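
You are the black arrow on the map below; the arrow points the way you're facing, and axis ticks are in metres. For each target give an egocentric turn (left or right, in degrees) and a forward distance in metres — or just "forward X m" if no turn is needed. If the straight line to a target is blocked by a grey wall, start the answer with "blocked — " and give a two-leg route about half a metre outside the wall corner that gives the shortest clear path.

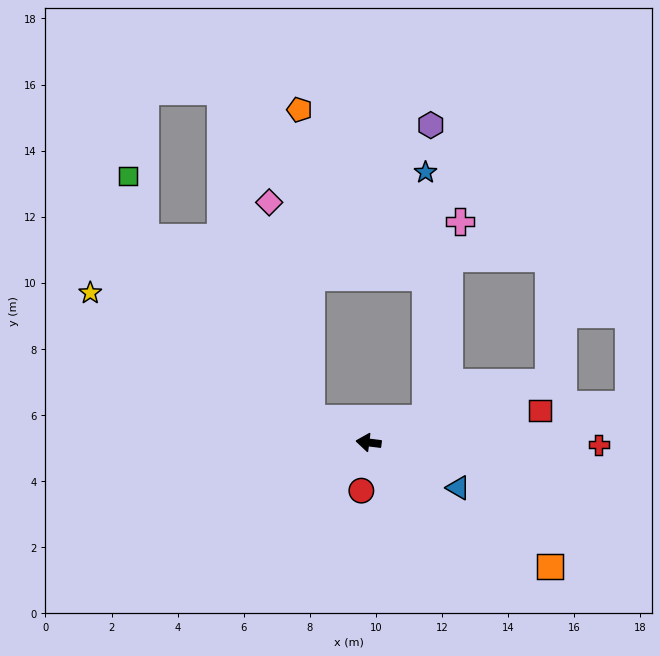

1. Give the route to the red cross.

turn right 174°, forward 7.0 m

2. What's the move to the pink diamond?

blocked — turn right 15°, forward 1.9 m, then turn right 57°, forward 6.7 m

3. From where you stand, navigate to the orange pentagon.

blocked — turn right 15°, forward 1.9 m, then turn right 66°, forward 9.4 m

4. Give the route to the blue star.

blocked — turn right 150°, forward 1.9 m, then turn left 67°, forward 7.5 m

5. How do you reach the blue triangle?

turn left 160°, forward 3.0 m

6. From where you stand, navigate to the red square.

turn right 162°, forward 5.3 m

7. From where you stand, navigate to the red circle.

turn left 88°, forward 1.5 m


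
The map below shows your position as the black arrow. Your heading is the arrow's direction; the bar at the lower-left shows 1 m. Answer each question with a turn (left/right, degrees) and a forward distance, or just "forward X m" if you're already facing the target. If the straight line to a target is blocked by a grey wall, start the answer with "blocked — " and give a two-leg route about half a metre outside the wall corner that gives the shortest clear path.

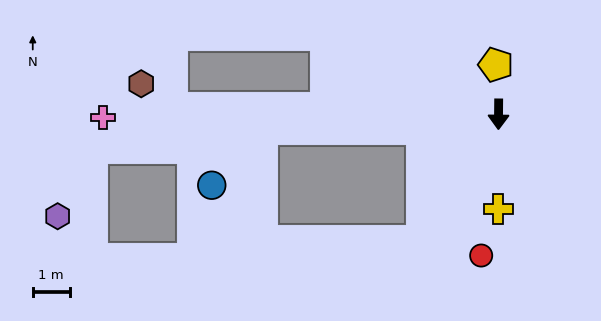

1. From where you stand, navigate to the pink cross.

turn right 89°, forward 10.7 m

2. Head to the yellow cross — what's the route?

forward 2.6 m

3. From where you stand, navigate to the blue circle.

blocked — turn right 86°, forward 6.4 m, then turn left 45°, forward 2.1 m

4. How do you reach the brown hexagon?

blocked — turn right 91°, forward 8.9 m, then turn right 37°, forward 1.1 m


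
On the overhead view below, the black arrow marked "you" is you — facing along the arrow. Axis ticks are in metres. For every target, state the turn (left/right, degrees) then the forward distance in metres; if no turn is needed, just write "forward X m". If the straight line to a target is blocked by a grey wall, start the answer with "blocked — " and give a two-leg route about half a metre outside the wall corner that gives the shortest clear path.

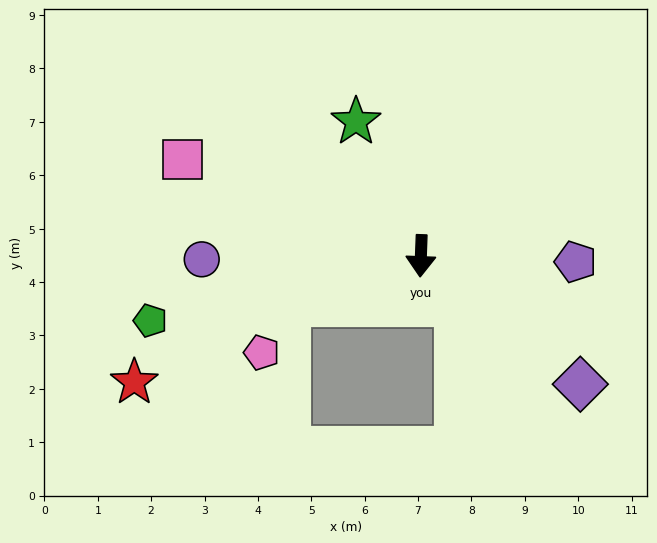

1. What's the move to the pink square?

turn right 110°, forward 4.8 m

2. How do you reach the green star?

turn right 152°, forward 2.8 m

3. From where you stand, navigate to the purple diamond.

turn left 53°, forward 3.8 m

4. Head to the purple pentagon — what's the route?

turn left 90°, forward 2.9 m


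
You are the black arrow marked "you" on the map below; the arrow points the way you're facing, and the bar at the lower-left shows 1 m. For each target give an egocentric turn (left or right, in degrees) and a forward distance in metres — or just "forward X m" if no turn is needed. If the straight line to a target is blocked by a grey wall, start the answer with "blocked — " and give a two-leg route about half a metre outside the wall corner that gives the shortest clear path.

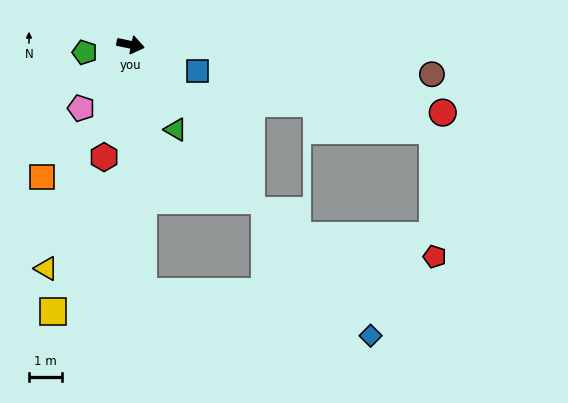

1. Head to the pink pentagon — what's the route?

turn right 116°, forward 2.5 m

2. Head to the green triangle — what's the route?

turn right 50°, forward 2.9 m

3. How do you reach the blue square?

turn right 10°, forward 2.2 m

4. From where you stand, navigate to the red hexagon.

turn right 92°, forward 3.5 m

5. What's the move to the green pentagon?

turn right 159°, forward 1.4 m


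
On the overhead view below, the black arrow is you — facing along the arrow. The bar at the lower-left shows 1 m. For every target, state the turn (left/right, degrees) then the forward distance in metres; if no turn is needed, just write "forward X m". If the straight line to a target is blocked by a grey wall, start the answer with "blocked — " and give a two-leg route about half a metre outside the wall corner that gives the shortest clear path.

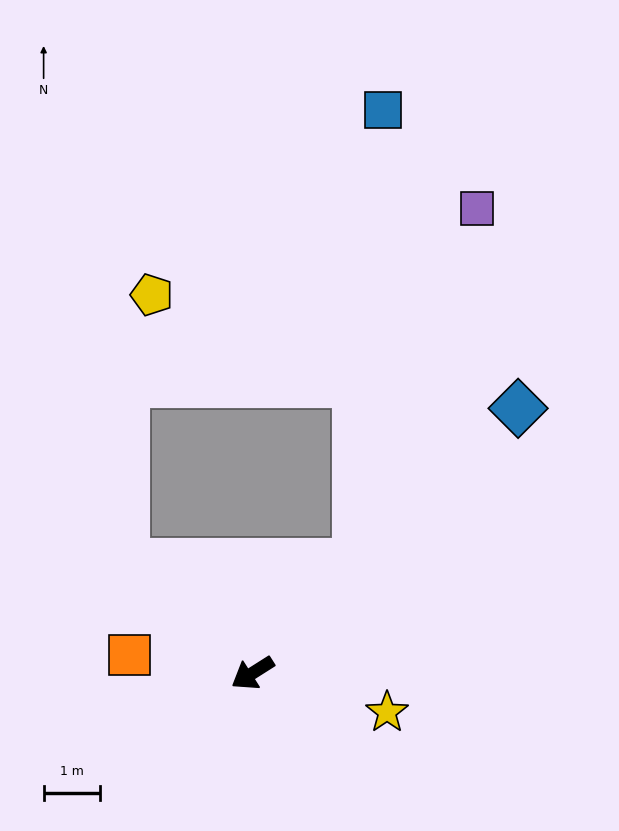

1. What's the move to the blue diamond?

turn right 167°, forward 6.7 m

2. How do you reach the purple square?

blocked — turn right 166°, forward 2.7 m, then turn left 25°, forward 6.7 m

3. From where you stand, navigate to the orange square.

turn right 41°, forward 2.2 m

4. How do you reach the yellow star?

turn left 131°, forward 2.5 m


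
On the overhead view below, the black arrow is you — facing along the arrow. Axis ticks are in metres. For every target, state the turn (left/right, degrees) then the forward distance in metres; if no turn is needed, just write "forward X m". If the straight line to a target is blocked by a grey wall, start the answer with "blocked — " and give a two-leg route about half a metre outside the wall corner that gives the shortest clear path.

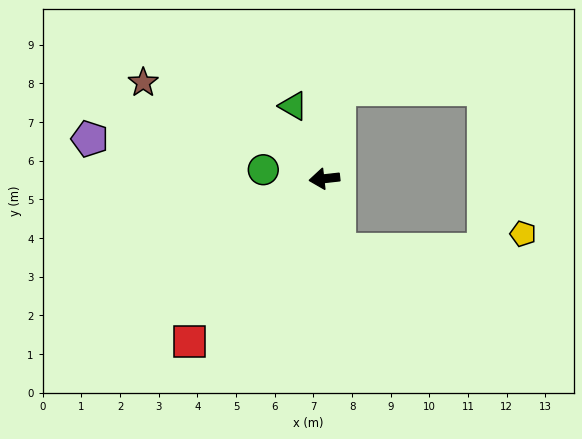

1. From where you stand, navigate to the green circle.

turn right 15°, forward 1.6 m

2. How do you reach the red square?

turn left 44°, forward 5.5 m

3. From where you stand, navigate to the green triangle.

turn right 73°, forward 2.0 m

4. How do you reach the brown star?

turn right 34°, forward 5.3 m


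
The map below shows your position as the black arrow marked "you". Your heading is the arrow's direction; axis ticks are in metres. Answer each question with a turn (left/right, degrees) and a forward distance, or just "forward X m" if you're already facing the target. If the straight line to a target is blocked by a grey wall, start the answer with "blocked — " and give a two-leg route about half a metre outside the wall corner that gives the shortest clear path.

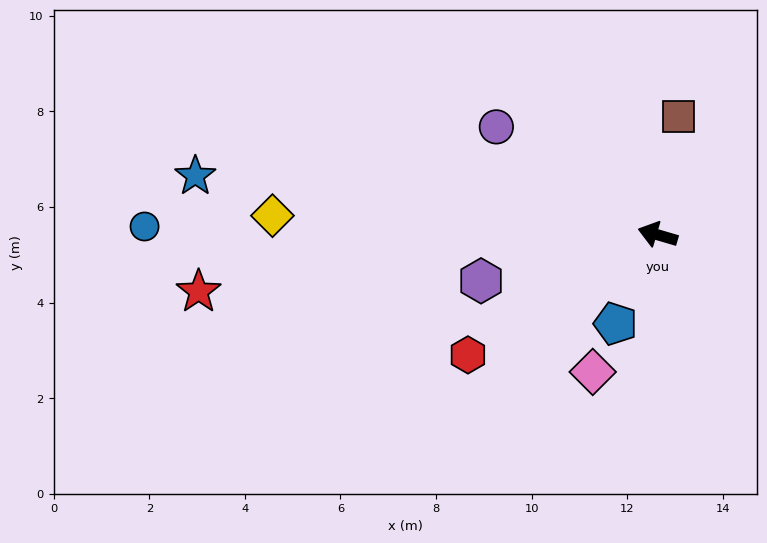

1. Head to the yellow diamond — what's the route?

turn left 14°, forward 8.1 m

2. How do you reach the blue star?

turn left 9°, forward 9.8 m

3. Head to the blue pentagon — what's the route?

turn left 81°, forward 2.1 m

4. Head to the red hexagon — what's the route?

turn left 49°, forward 4.7 m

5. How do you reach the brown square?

turn right 84°, forward 2.5 m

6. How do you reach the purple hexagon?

turn left 31°, forward 3.8 m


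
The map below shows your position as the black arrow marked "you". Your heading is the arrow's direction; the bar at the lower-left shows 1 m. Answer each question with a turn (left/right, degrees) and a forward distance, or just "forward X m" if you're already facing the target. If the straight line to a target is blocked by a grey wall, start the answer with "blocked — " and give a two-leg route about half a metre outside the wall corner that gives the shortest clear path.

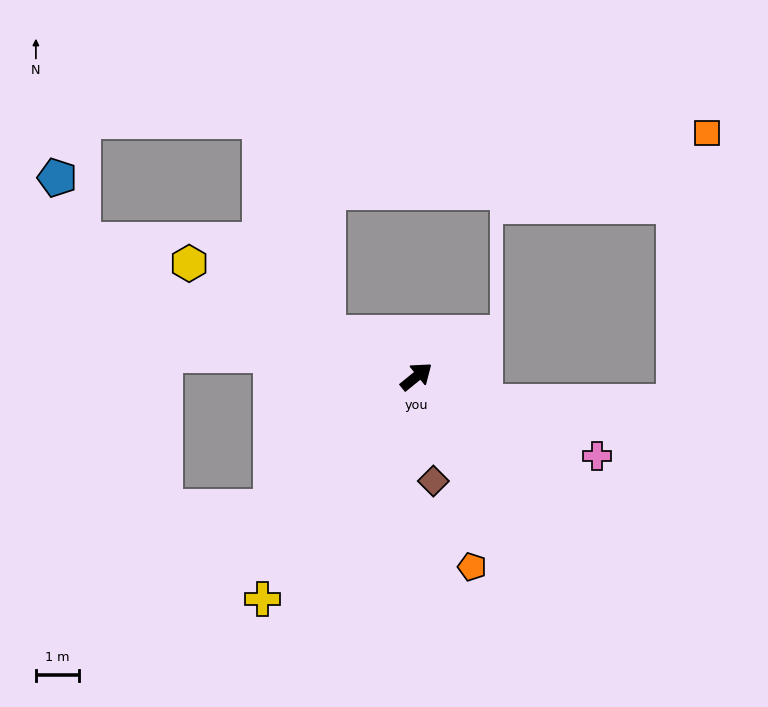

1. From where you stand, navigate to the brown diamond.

turn right 120°, forward 2.5 m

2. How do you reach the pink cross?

turn right 63°, forward 4.6 m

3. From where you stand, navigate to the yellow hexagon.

turn left 114°, forward 5.9 m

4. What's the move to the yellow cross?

turn right 164°, forward 6.3 m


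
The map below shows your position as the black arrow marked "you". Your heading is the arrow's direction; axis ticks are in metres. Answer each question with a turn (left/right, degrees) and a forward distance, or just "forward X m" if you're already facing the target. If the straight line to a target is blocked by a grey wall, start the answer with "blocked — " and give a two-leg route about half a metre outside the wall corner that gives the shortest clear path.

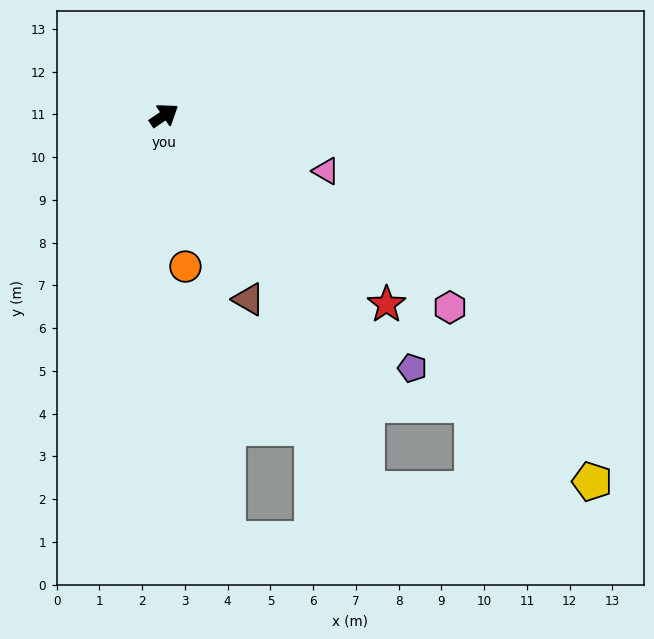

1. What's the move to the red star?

turn right 75°, forward 6.8 m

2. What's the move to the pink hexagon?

turn right 68°, forward 8.1 m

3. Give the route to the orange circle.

turn right 116°, forward 3.6 m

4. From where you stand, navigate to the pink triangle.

turn right 53°, forward 4.0 m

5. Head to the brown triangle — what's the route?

turn right 100°, forward 4.7 m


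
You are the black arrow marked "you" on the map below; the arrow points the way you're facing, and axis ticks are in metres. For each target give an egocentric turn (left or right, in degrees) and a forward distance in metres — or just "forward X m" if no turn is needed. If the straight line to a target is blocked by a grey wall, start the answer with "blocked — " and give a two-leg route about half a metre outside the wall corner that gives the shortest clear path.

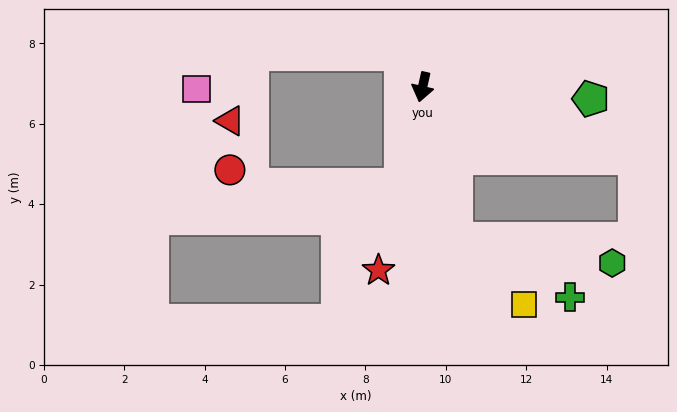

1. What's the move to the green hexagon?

blocked — turn left 25°, forward 3.9 m, then turn left 69°, forward 3.9 m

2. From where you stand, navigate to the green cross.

blocked — turn left 25°, forward 3.9 m, then turn left 51°, forward 3.2 m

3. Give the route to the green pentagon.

turn left 99°, forward 4.2 m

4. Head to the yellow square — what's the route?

blocked — turn left 25°, forward 3.9 m, then turn left 34°, forward 2.3 m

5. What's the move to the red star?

forward 4.7 m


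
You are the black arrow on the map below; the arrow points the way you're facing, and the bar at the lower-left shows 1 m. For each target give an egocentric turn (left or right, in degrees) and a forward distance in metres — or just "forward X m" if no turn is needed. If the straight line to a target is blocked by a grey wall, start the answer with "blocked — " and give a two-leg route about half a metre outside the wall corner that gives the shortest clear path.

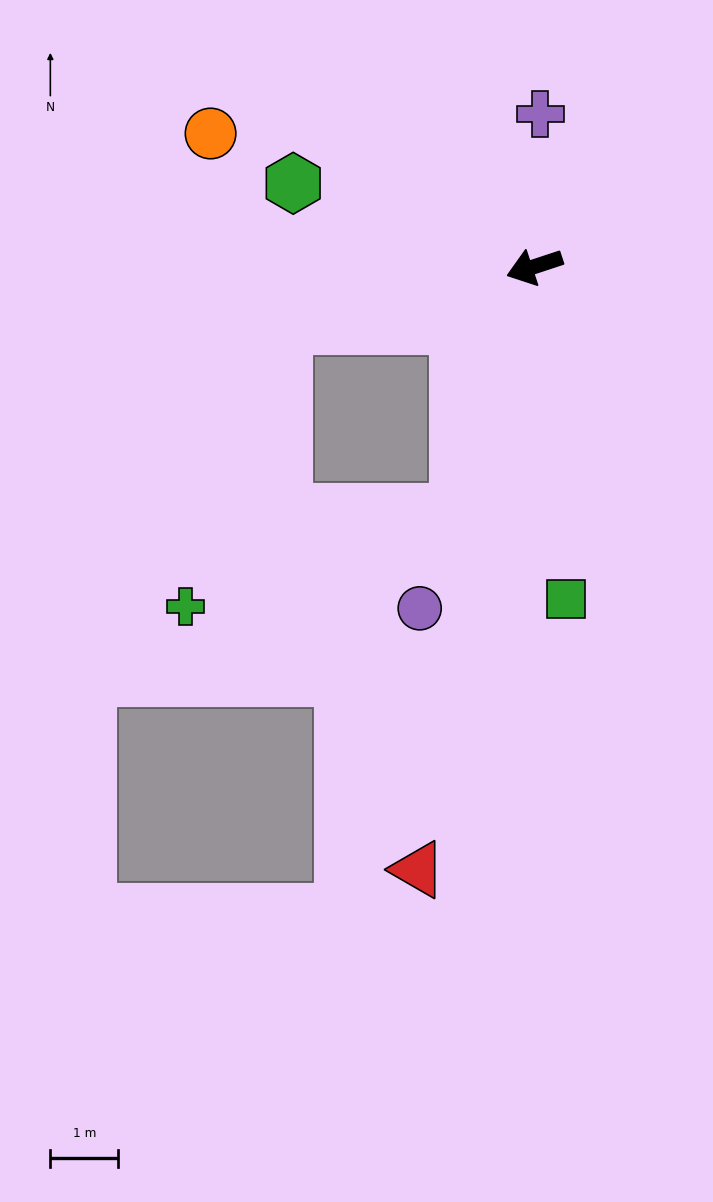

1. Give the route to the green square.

turn left 77°, forward 4.9 m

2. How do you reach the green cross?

blocked — turn left 55°, forward 3.8 m, then turn right 54°, forward 4.3 m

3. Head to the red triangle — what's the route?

turn left 61°, forward 9.1 m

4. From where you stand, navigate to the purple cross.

turn right 110°, forward 2.3 m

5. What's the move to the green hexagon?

turn right 37°, forward 3.8 m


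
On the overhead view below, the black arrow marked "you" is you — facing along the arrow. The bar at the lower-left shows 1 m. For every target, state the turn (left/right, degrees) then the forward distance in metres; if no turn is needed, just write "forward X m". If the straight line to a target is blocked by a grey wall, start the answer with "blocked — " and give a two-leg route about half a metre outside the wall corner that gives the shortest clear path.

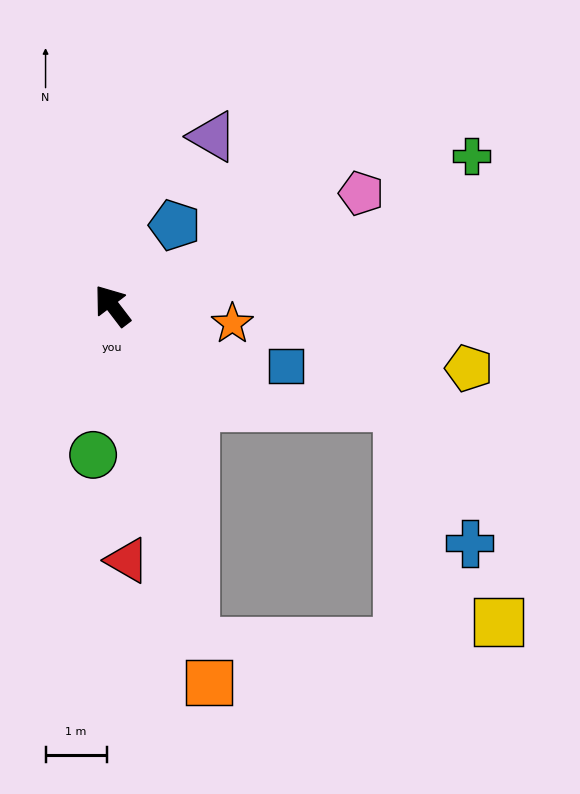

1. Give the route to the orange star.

turn right 136°, forward 2.0 m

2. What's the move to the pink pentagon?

turn right 103°, forward 4.5 m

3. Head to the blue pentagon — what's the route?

turn right 75°, forward 1.7 m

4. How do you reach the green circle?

turn left 135°, forward 2.5 m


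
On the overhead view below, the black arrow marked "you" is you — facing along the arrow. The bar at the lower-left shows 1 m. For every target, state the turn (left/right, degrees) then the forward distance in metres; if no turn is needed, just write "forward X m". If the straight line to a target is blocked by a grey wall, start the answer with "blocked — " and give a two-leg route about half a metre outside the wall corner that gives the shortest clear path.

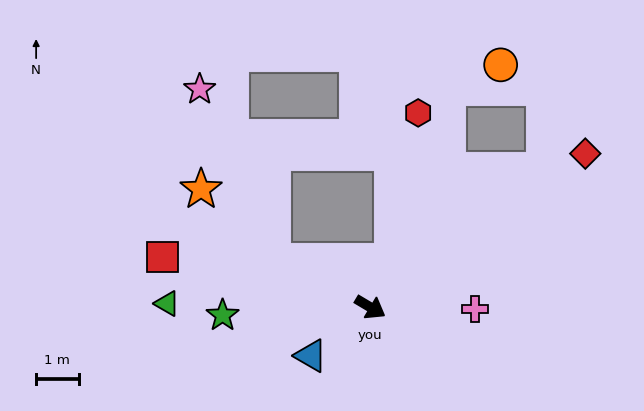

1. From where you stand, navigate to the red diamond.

turn left 66°, forward 6.2 m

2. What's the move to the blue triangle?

turn right 110°, forward 1.8 m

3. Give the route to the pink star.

blocked — turn right 175°, forward 2.5 m, then turn right 41°, forward 4.4 m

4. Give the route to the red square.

turn right 163°, forward 5.0 m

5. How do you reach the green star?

turn right 146°, forward 3.5 m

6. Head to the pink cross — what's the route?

turn left 30°, forward 2.5 m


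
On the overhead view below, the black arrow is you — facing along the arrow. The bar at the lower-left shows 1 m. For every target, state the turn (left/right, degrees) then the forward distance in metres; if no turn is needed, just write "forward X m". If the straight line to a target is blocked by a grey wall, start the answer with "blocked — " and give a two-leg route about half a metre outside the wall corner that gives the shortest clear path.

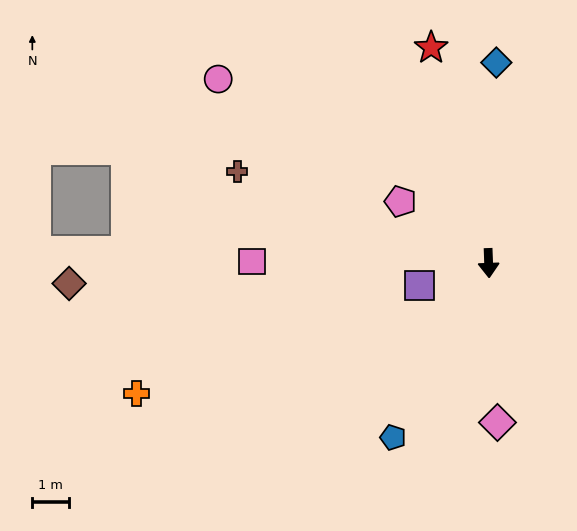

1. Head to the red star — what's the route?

turn right 167°, forward 6.1 m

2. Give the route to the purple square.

turn right 74°, forward 2.0 m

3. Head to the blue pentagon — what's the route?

turn right 31°, forward 5.4 m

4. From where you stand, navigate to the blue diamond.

turn left 176°, forward 5.5 m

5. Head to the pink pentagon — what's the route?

turn right 127°, forward 2.9 m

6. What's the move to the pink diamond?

forward 4.3 m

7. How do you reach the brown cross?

turn right 112°, forward 7.3 m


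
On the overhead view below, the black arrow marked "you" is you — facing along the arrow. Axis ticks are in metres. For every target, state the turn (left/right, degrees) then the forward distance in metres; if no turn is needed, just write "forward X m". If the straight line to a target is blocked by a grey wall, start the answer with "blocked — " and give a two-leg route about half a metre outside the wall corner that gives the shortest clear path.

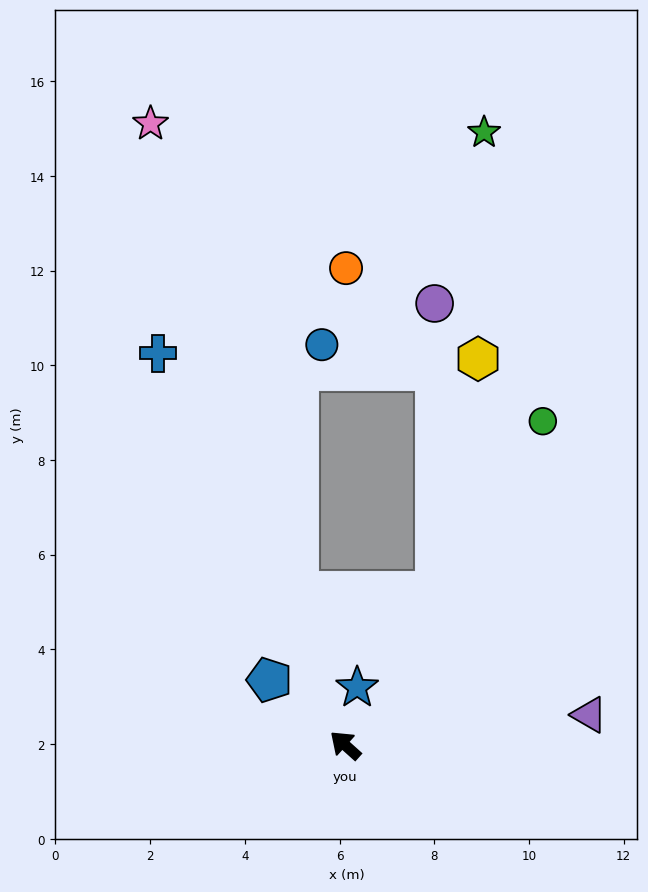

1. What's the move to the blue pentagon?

forward 2.1 m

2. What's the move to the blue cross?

turn right 23°, forward 9.2 m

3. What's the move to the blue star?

turn right 60°, forward 1.2 m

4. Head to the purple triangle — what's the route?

turn right 131°, forward 5.2 m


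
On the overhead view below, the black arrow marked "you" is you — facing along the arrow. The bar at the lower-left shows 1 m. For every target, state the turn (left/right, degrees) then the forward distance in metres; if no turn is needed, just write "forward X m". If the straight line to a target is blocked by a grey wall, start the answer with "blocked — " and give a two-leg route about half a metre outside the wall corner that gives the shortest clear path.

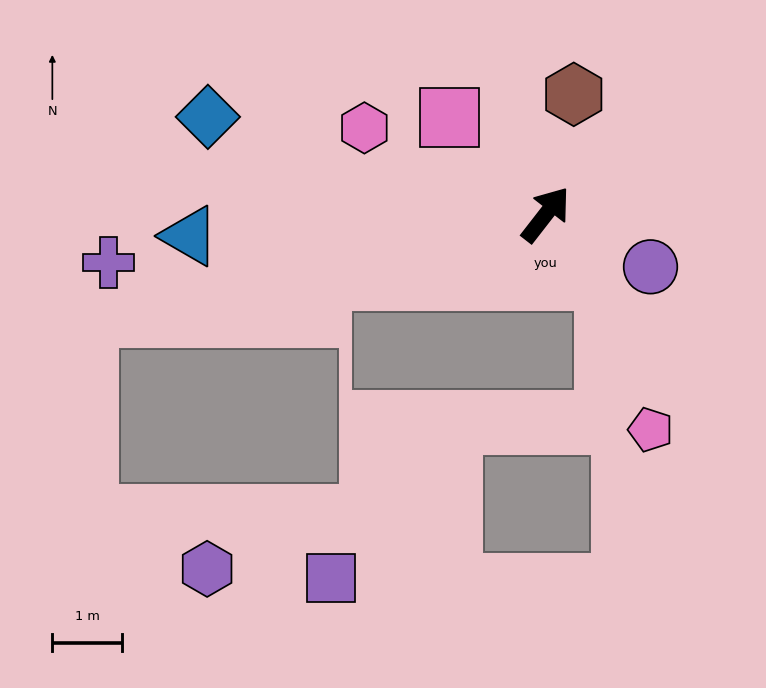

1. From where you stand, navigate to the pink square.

turn left 83°, forward 2.0 m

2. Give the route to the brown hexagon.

turn left 25°, forward 1.8 m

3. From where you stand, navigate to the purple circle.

turn right 79°, forward 1.7 m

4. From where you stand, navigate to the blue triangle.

turn left 131°, forward 5.1 m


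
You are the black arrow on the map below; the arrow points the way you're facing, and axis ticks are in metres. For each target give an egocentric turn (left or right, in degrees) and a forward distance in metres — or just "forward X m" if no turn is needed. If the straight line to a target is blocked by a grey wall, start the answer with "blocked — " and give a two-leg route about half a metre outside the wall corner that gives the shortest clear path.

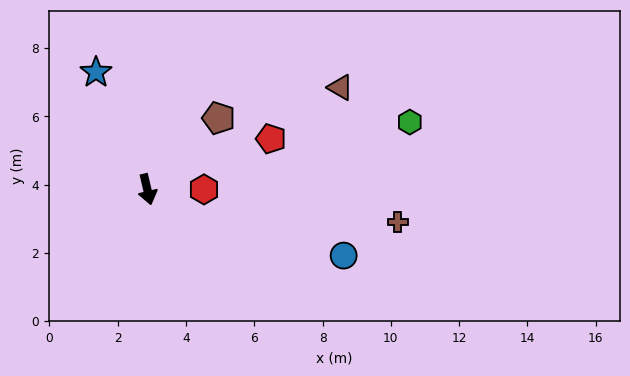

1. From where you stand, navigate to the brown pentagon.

turn left 122°, forward 3.0 m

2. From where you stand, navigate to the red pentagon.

turn left 99°, forward 3.9 m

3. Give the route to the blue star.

turn right 170°, forward 3.7 m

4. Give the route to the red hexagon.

turn left 77°, forward 1.7 m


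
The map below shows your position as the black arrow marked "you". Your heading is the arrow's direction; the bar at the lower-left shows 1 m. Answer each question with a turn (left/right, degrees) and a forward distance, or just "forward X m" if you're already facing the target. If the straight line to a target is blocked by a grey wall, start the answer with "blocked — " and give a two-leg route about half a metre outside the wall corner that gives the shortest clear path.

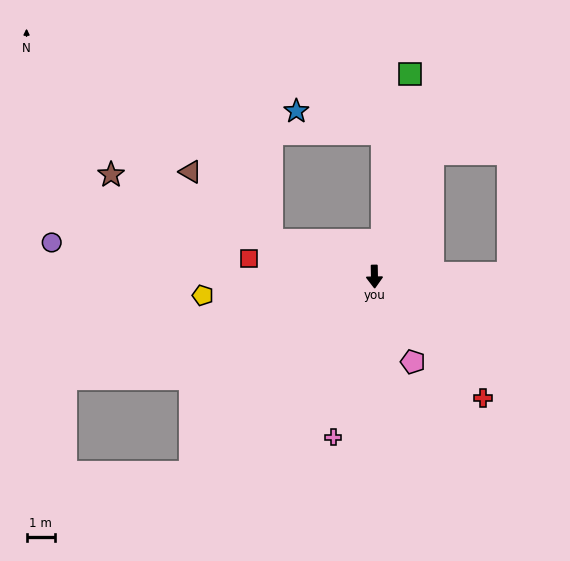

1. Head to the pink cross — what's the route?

turn right 16°, forward 5.8 m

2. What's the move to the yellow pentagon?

turn right 85°, forward 6.1 m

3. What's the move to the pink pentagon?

turn left 23°, forward 3.3 m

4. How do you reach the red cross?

turn left 41°, forward 5.7 m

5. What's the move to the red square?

turn right 99°, forward 4.5 m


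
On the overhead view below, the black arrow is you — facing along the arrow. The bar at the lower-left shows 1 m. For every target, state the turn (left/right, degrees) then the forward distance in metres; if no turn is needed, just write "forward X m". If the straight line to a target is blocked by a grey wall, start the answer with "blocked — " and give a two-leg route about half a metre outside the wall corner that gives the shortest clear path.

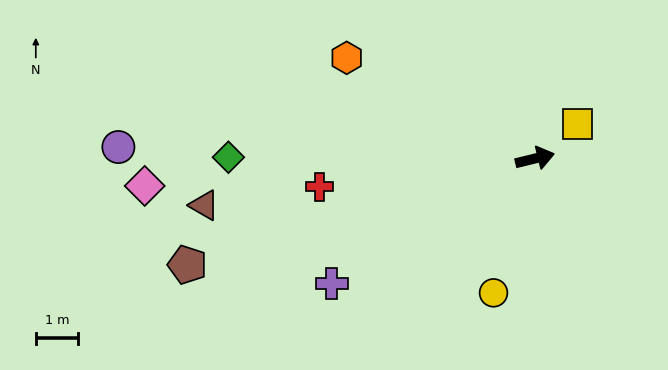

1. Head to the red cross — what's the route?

turn left 174°, forward 5.1 m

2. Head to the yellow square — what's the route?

turn left 25°, forward 1.3 m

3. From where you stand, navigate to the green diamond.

turn left 166°, forward 7.2 m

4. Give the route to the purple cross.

turn right 162°, forward 5.6 m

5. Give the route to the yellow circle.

turn right 121°, forward 3.3 m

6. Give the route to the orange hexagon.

turn left 138°, forward 5.0 m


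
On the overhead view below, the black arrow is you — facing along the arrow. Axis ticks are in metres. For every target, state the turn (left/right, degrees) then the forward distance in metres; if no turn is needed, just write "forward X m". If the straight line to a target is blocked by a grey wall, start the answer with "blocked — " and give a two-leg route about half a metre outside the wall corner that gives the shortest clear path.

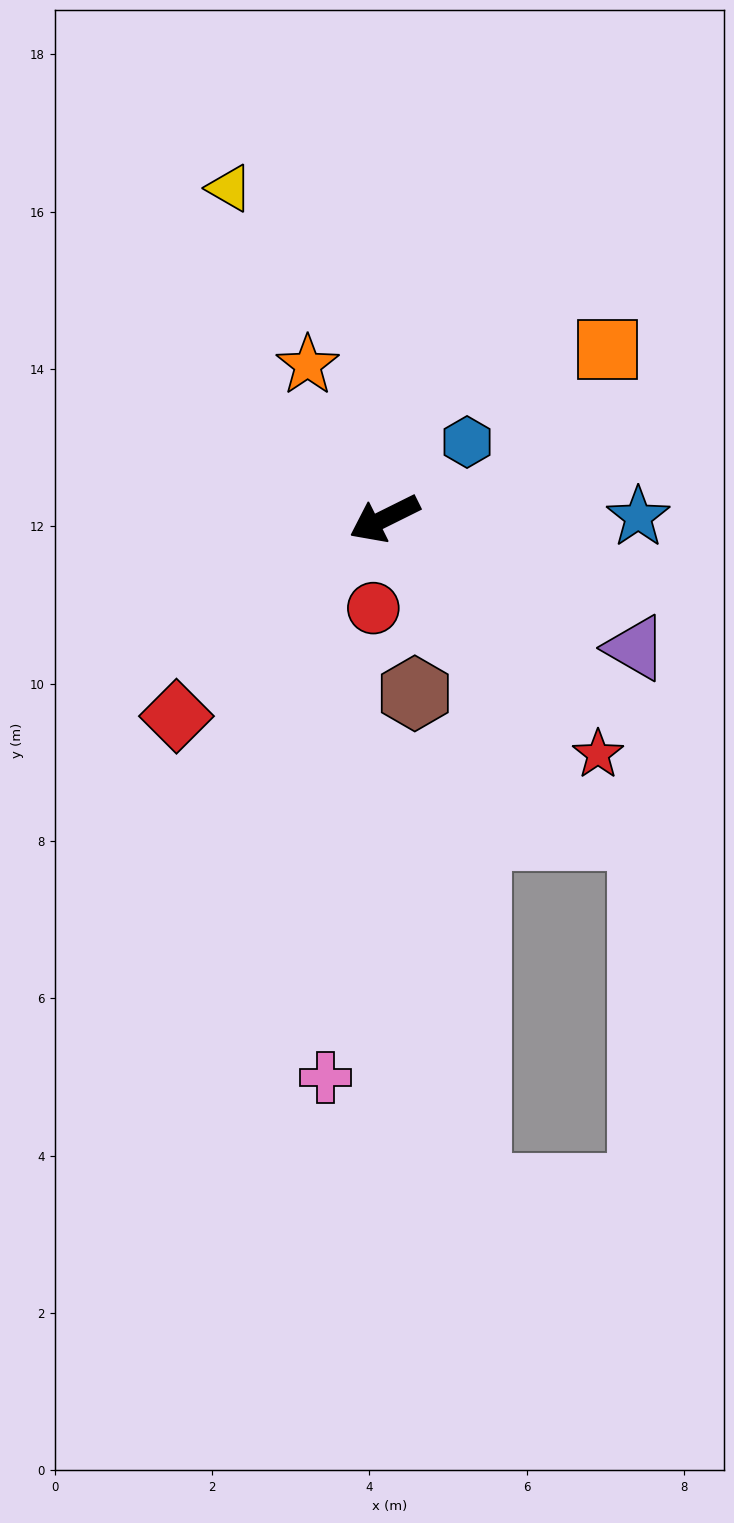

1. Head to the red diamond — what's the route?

turn left 17°, forward 3.6 m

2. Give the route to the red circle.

turn left 56°, forward 1.1 m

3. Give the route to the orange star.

turn right 90°, forward 2.2 m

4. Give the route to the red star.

turn left 106°, forward 4.0 m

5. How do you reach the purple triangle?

turn left 126°, forward 3.6 m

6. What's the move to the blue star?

turn left 154°, forward 3.2 m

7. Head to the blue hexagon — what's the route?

turn right 164°, forward 1.4 m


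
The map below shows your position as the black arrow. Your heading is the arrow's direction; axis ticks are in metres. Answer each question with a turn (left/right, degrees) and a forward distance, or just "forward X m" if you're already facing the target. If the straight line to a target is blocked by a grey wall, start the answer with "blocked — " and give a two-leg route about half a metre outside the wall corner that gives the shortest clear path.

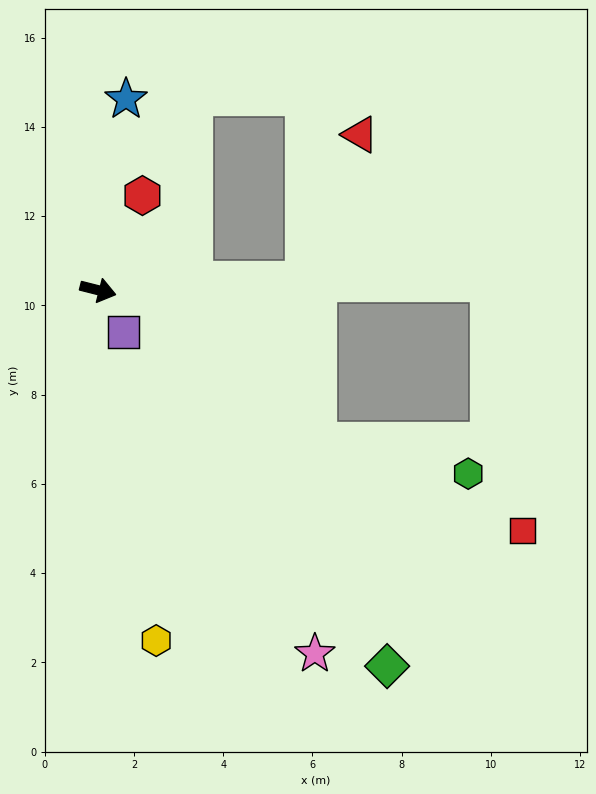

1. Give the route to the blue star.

turn left 96°, forward 4.3 m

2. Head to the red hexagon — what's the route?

turn left 79°, forward 2.3 m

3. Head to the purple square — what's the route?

turn right 44°, forward 1.1 m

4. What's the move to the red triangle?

blocked — turn left 17°, forward 4.6 m, then turn left 66°, forward 3.5 m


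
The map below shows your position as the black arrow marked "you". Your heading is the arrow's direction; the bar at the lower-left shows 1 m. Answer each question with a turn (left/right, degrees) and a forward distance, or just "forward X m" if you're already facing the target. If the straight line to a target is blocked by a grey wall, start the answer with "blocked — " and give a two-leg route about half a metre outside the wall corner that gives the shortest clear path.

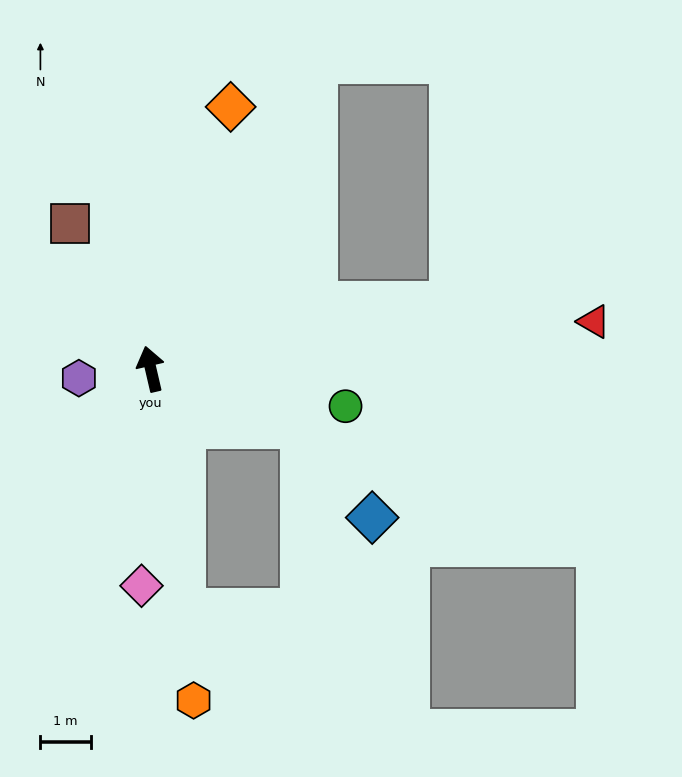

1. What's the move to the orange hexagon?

turn left 174°, forward 6.6 m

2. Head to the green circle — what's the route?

turn right 114°, forward 3.9 m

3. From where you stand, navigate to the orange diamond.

turn right 30°, forward 5.4 m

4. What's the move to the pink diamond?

turn left 165°, forward 4.3 m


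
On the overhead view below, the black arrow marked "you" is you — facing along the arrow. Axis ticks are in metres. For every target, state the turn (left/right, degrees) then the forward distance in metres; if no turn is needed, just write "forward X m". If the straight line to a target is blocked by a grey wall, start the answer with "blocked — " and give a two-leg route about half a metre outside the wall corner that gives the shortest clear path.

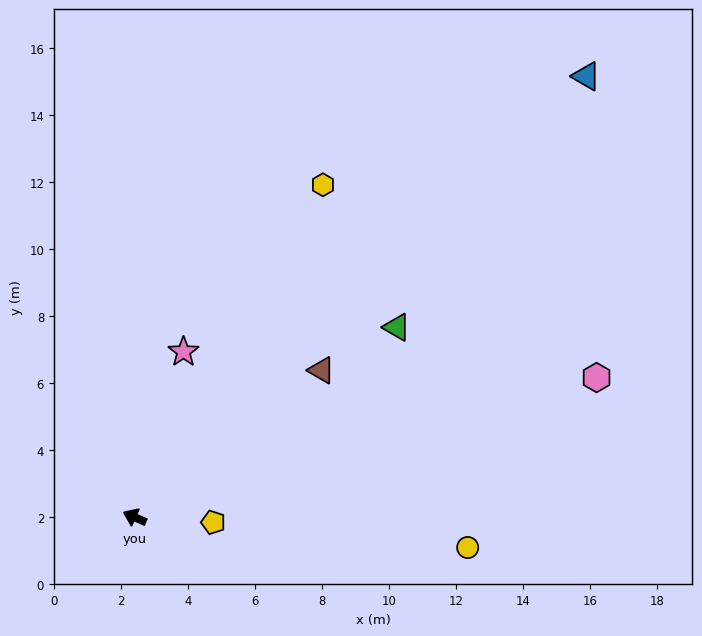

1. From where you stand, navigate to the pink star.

turn right 82°, forward 5.2 m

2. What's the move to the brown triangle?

turn right 118°, forward 7.1 m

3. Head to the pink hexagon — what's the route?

turn right 139°, forward 14.4 m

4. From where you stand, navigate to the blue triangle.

turn right 112°, forward 18.9 m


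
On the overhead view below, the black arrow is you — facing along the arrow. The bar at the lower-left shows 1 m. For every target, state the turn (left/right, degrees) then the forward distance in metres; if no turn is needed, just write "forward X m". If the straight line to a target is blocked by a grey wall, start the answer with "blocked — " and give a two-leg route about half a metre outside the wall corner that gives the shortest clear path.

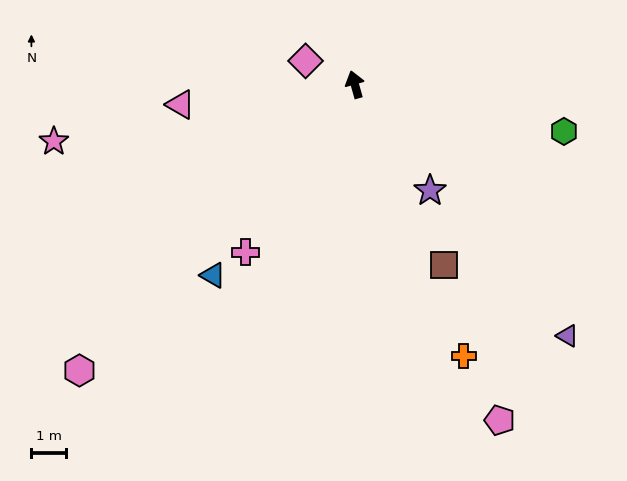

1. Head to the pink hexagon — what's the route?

turn left 120°, forward 11.5 m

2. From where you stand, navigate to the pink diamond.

turn left 49°, forward 1.6 m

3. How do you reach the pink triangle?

turn left 81°, forward 5.1 m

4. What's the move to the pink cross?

turn left 131°, forward 5.8 m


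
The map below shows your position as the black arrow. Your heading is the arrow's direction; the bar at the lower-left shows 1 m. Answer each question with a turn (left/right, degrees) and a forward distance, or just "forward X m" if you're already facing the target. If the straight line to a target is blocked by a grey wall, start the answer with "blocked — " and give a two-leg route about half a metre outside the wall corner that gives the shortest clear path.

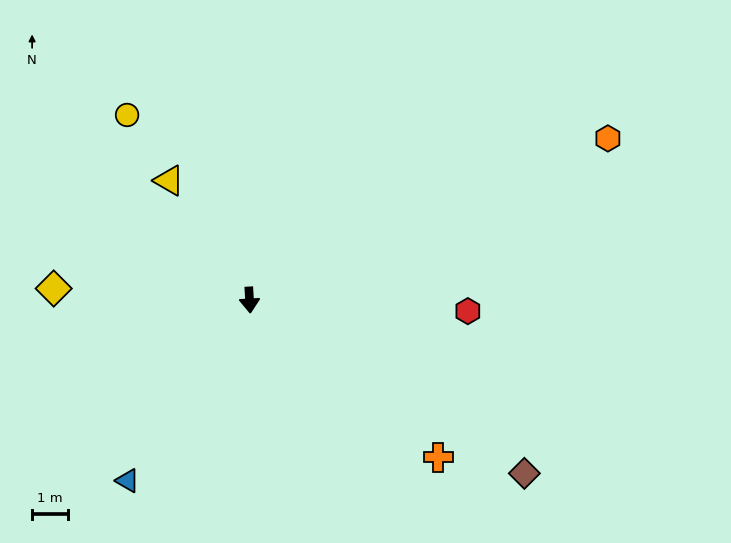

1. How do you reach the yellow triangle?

turn right 149°, forward 4.0 m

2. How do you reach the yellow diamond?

turn right 97°, forward 5.5 m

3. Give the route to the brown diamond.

turn left 54°, forward 9.0 m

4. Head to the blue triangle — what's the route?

turn right 37°, forward 6.1 m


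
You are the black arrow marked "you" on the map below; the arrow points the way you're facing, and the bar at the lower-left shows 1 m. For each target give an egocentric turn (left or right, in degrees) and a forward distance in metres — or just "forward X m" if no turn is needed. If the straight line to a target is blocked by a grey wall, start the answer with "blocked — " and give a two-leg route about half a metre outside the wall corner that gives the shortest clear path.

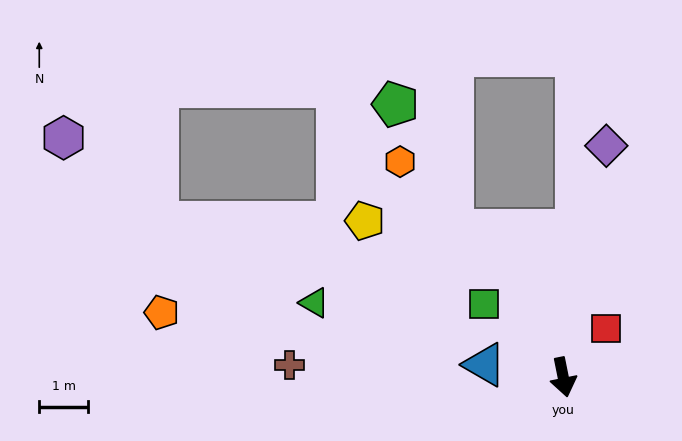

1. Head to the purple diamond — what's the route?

turn left 158°, forward 4.8 m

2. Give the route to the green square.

turn right 144°, forward 2.2 m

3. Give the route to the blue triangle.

turn right 110°, forward 1.6 m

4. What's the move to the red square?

turn left 127°, forward 1.3 m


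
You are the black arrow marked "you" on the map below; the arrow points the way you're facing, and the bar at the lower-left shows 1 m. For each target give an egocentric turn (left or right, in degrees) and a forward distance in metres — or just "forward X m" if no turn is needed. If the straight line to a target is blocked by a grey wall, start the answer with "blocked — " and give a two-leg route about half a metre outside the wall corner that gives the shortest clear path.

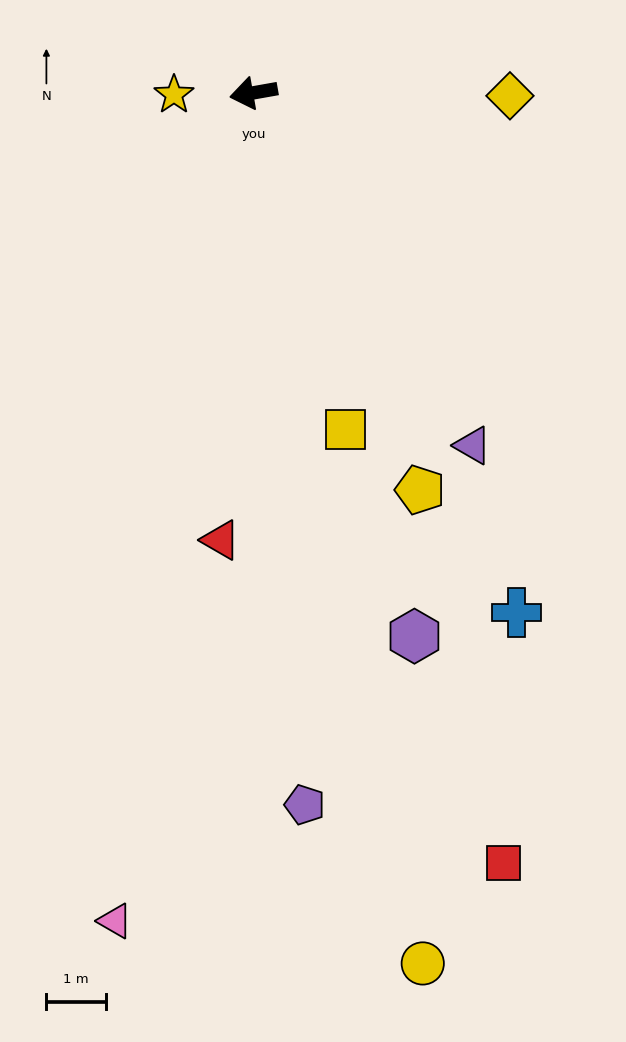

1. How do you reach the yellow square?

turn left 95°, forward 5.8 m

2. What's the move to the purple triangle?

turn left 112°, forward 7.0 m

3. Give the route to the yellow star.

turn right 9°, forward 1.3 m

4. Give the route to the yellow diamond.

turn left 169°, forward 4.3 m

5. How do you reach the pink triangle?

turn left 70°, forward 14.1 m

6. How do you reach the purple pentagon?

turn left 84°, forward 12.0 m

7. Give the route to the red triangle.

turn left 76°, forward 7.5 m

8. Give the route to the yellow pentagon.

turn left 103°, forward 7.2 m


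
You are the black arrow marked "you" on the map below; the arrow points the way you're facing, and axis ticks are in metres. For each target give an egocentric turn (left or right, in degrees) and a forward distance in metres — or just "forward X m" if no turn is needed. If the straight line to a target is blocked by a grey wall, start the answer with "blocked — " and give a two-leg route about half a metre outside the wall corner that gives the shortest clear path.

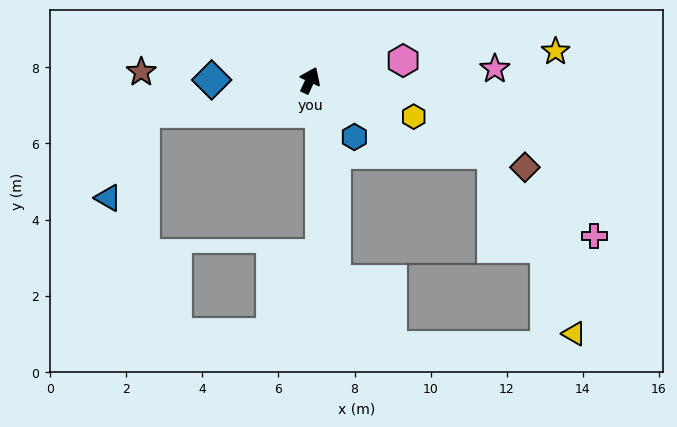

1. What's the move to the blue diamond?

turn left 114°, forward 2.6 m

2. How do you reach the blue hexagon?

turn right 117°, forward 1.9 m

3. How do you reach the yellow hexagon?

turn right 85°, forward 2.9 m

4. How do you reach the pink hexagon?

turn right 53°, forward 2.5 m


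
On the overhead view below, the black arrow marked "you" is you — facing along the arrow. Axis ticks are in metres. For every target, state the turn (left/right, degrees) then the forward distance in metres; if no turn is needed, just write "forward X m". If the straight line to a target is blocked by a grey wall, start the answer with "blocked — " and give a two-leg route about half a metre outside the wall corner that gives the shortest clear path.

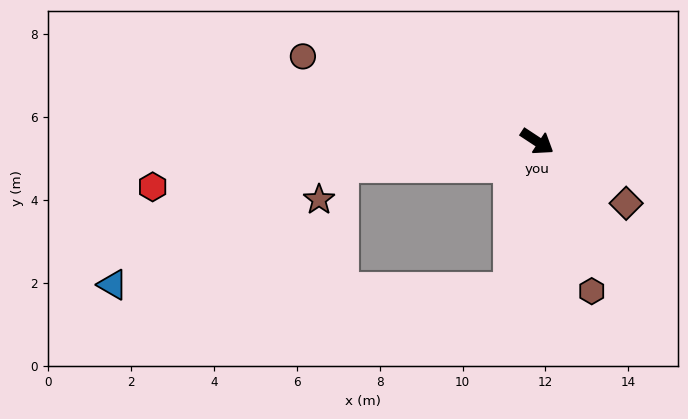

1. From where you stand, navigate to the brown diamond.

forward 2.6 m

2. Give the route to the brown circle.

turn right 167°, forward 6.0 m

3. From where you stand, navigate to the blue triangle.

blocked — turn right 67°, forward 3.6 m, then turn right 80°, forward 9.6 m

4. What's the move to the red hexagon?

turn right 140°, forward 9.3 m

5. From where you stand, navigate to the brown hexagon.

turn right 37°, forward 3.8 m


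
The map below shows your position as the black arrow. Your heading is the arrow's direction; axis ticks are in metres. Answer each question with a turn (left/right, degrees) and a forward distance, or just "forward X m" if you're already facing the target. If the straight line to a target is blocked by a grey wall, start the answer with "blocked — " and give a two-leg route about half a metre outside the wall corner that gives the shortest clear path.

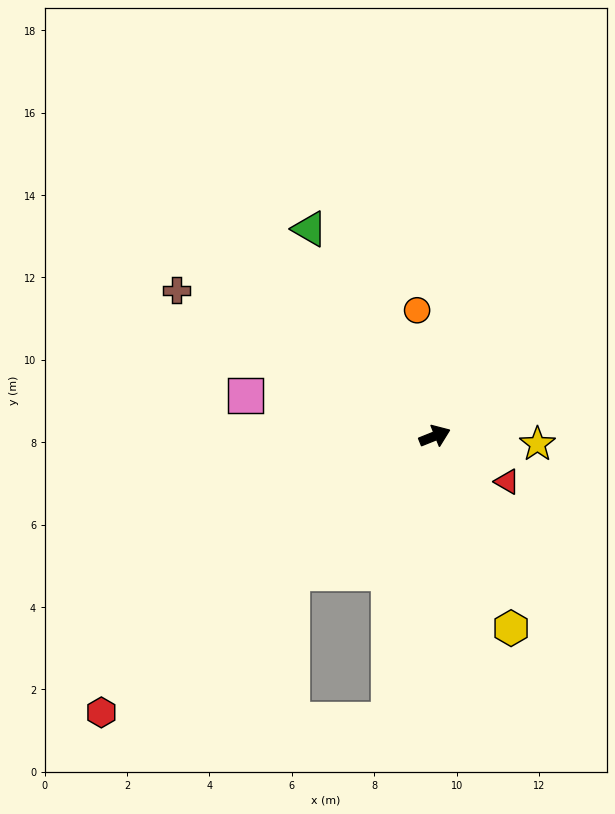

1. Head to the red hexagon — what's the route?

turn right 162°, forward 10.5 m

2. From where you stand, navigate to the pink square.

turn left 146°, forward 4.7 m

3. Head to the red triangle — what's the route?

turn right 54°, forward 2.1 m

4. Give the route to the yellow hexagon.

turn right 90°, forward 5.0 m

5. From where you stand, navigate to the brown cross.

turn left 129°, forward 7.2 m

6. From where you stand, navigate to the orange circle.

turn left 76°, forward 3.1 m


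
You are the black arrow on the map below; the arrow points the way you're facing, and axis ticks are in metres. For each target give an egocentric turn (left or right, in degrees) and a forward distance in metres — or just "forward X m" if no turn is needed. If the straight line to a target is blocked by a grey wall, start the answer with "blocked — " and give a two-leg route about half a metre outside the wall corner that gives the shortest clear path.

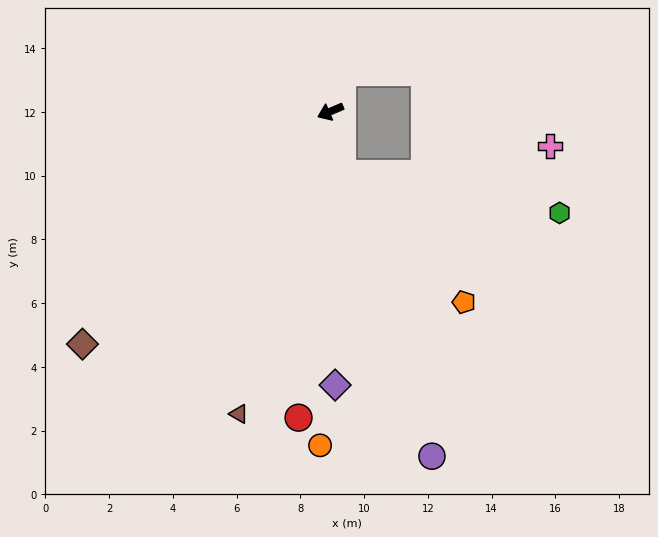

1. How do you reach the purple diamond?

turn left 68°, forward 8.6 m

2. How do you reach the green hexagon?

blocked — turn left 78°, forward 2.0 m, then turn left 69°, forward 6.9 m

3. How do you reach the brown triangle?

turn left 50°, forward 9.9 m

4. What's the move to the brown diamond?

turn left 20°, forward 10.7 m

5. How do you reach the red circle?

turn left 61°, forward 9.7 m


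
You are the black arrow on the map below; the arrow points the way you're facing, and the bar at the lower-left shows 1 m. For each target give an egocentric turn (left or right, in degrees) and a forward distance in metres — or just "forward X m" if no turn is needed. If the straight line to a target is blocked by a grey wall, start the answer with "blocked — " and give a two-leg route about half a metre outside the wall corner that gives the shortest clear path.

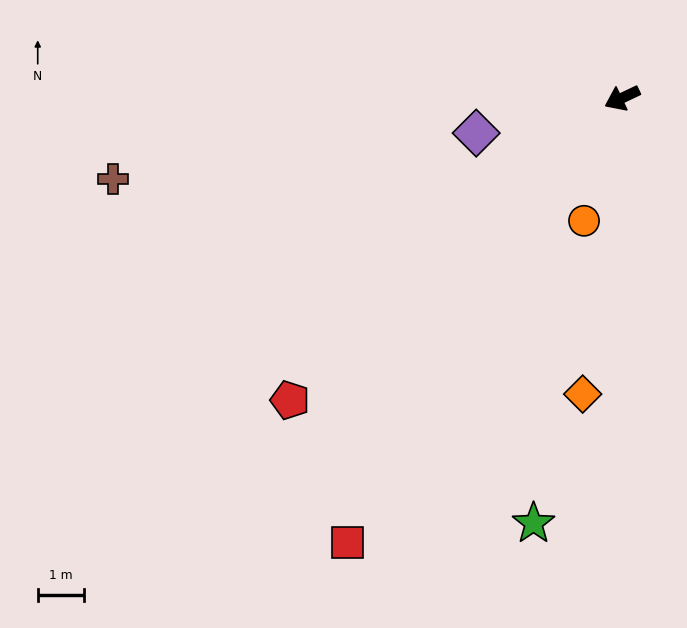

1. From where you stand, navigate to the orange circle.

turn left 47°, forward 2.8 m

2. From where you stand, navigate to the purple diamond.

turn right 12°, forward 3.2 m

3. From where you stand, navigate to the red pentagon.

turn left 17°, forward 9.7 m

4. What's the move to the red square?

turn left 33°, forward 11.2 m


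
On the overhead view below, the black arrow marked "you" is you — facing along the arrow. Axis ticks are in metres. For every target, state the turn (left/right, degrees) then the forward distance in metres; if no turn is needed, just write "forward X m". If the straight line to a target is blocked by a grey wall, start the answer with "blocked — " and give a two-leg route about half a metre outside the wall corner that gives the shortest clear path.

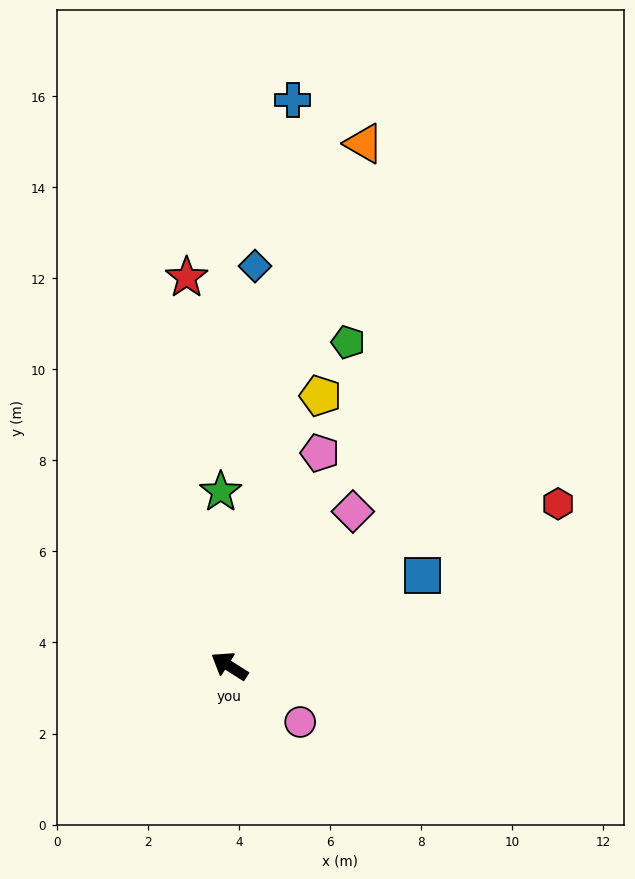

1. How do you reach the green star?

turn right 55°, forward 3.8 m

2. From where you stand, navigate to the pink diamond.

turn right 96°, forward 4.3 m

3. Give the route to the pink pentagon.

turn right 81°, forward 5.1 m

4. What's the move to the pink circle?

turn left 174°, forward 2.0 m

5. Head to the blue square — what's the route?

turn right 122°, forward 4.7 m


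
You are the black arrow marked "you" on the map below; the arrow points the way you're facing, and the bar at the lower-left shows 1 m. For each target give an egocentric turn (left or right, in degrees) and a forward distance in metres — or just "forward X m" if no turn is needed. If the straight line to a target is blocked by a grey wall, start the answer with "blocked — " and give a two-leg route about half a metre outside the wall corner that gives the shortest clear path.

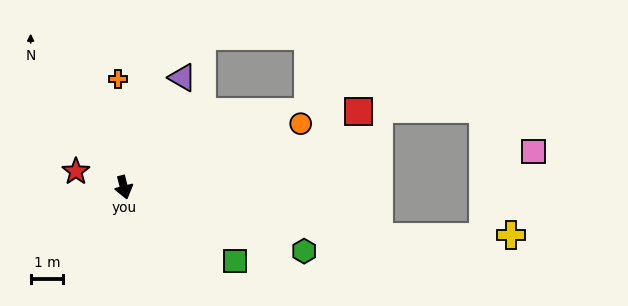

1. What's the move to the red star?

turn right 123°, forward 1.5 m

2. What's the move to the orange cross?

turn left 169°, forward 3.3 m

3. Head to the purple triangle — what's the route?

turn left 138°, forward 3.8 m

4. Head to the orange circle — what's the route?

turn left 95°, forward 5.7 m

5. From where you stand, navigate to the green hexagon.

turn left 56°, forward 5.8 m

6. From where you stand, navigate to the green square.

turn left 42°, forward 4.1 m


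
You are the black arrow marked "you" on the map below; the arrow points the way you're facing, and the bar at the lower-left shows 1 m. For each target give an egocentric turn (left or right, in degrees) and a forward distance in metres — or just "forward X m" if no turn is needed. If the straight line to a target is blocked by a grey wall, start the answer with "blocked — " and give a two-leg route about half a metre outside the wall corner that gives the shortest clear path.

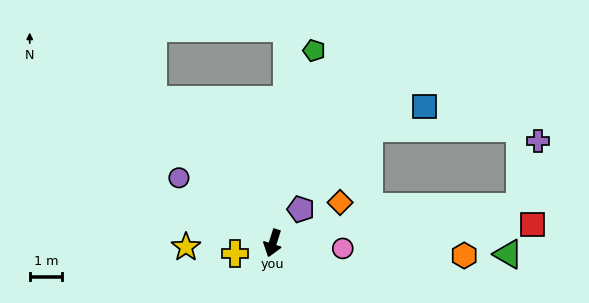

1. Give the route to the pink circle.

turn left 103°, forward 2.2 m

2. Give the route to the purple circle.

turn right 107°, forward 3.5 m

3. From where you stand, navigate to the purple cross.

blocked — turn left 116°, forward 7.7 m, then turn left 66°, forward 2.1 m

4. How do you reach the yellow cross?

turn right 57°, forward 1.2 m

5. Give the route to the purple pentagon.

turn left 158°, forward 1.4 m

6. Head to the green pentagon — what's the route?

turn right 174°, forward 6.1 m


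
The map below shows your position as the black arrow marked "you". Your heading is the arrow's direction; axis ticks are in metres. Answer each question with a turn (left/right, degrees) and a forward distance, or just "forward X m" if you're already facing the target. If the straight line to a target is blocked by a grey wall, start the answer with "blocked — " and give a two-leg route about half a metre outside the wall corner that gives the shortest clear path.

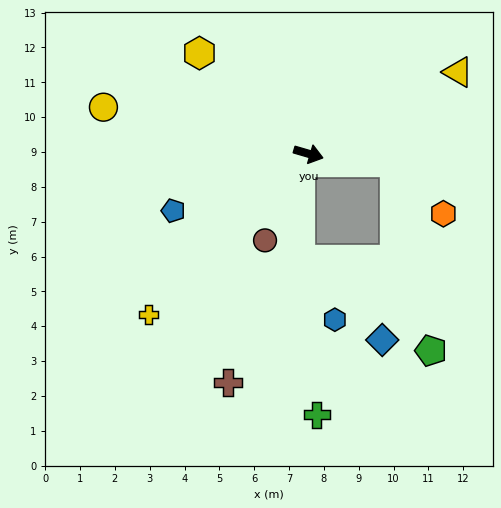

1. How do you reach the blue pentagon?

turn right 141°, forward 4.2 m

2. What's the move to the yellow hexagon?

turn left 154°, forward 4.3 m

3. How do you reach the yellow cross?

turn right 119°, forward 6.5 m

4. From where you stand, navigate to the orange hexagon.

blocked — turn left 11°, forward 2.5 m, then turn right 41°, forward 2.0 m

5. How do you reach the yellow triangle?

turn left 45°, forward 4.9 m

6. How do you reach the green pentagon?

blocked — turn left 11°, forward 2.5 m, then turn right 74°, forward 5.5 m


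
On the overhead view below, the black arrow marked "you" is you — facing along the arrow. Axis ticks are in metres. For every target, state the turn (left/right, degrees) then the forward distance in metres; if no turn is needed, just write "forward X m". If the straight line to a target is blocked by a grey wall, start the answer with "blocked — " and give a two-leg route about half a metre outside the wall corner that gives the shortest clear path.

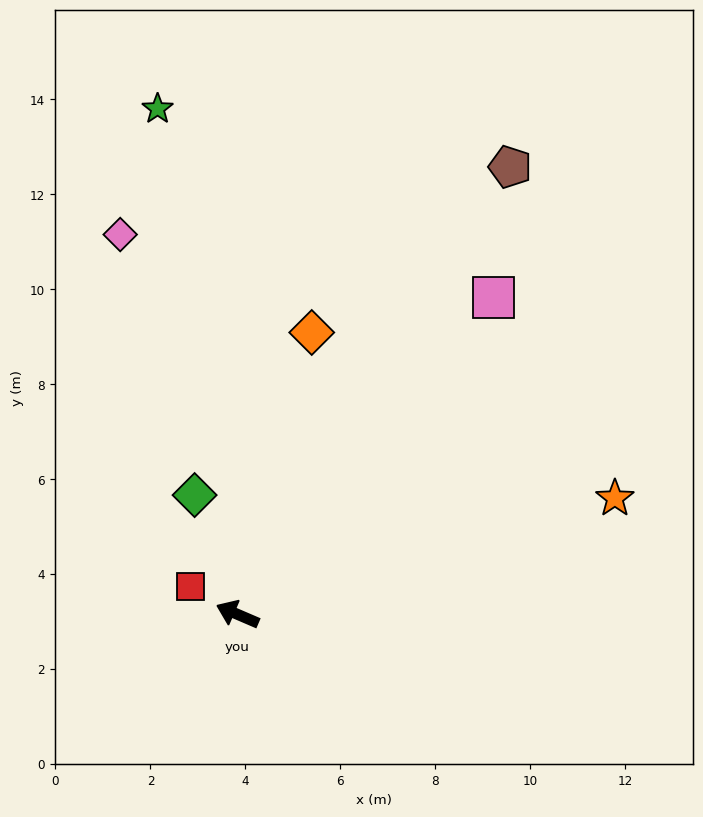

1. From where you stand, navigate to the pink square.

turn right 106°, forward 8.6 m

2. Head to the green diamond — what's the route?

turn right 47°, forward 2.7 m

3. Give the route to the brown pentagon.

turn right 98°, forward 11.0 m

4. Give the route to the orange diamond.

turn right 82°, forward 6.1 m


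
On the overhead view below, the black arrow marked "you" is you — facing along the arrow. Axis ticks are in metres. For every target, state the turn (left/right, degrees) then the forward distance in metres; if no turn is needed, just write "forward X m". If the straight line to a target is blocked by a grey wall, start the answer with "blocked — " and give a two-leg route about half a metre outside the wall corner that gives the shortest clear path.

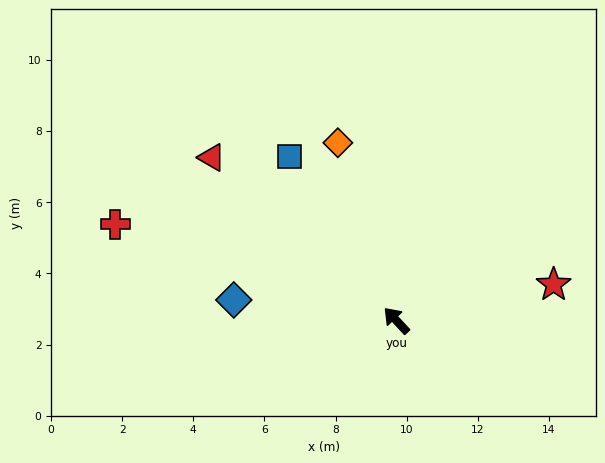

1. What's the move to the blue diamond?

turn left 40°, forward 4.6 m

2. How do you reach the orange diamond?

turn right 25°, forward 5.3 m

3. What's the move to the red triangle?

turn left 6°, forward 6.9 m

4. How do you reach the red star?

turn right 120°, forward 4.5 m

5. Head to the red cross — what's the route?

turn left 28°, forward 8.3 m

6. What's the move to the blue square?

turn right 10°, forward 5.5 m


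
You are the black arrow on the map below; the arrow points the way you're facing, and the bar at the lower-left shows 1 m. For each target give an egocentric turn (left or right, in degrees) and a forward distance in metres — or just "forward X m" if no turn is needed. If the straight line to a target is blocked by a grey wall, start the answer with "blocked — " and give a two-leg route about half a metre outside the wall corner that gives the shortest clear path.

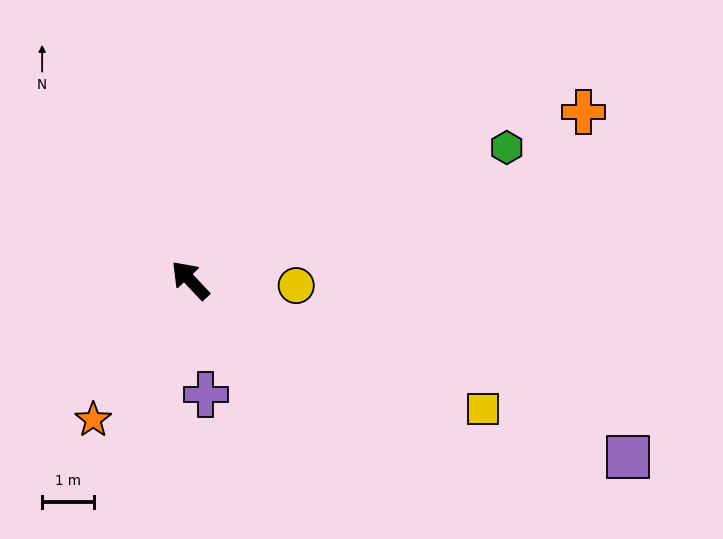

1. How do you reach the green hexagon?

turn right 111°, forward 6.6 m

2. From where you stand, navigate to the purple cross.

turn left 144°, forward 2.2 m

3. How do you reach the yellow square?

turn right 157°, forward 6.1 m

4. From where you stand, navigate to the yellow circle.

turn right 136°, forward 2.0 m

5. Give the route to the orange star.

turn left 102°, forward 3.3 m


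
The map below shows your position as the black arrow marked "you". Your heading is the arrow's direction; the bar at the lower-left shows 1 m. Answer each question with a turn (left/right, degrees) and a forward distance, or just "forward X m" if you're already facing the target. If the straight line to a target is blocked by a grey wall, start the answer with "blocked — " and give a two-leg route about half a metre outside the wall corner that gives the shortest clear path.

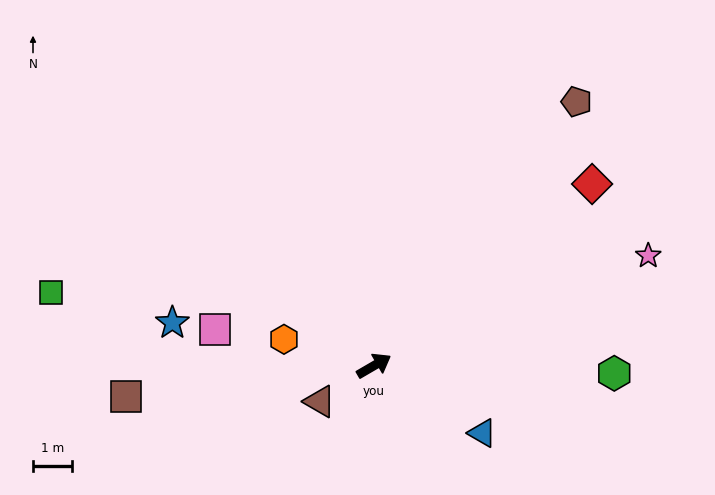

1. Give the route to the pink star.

turn right 8°, forward 7.6 m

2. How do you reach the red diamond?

turn left 10°, forward 7.3 m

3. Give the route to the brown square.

turn left 157°, forward 6.4 m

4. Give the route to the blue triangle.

turn right 62°, forward 3.3 m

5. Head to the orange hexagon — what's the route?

turn left 133°, forward 2.4 m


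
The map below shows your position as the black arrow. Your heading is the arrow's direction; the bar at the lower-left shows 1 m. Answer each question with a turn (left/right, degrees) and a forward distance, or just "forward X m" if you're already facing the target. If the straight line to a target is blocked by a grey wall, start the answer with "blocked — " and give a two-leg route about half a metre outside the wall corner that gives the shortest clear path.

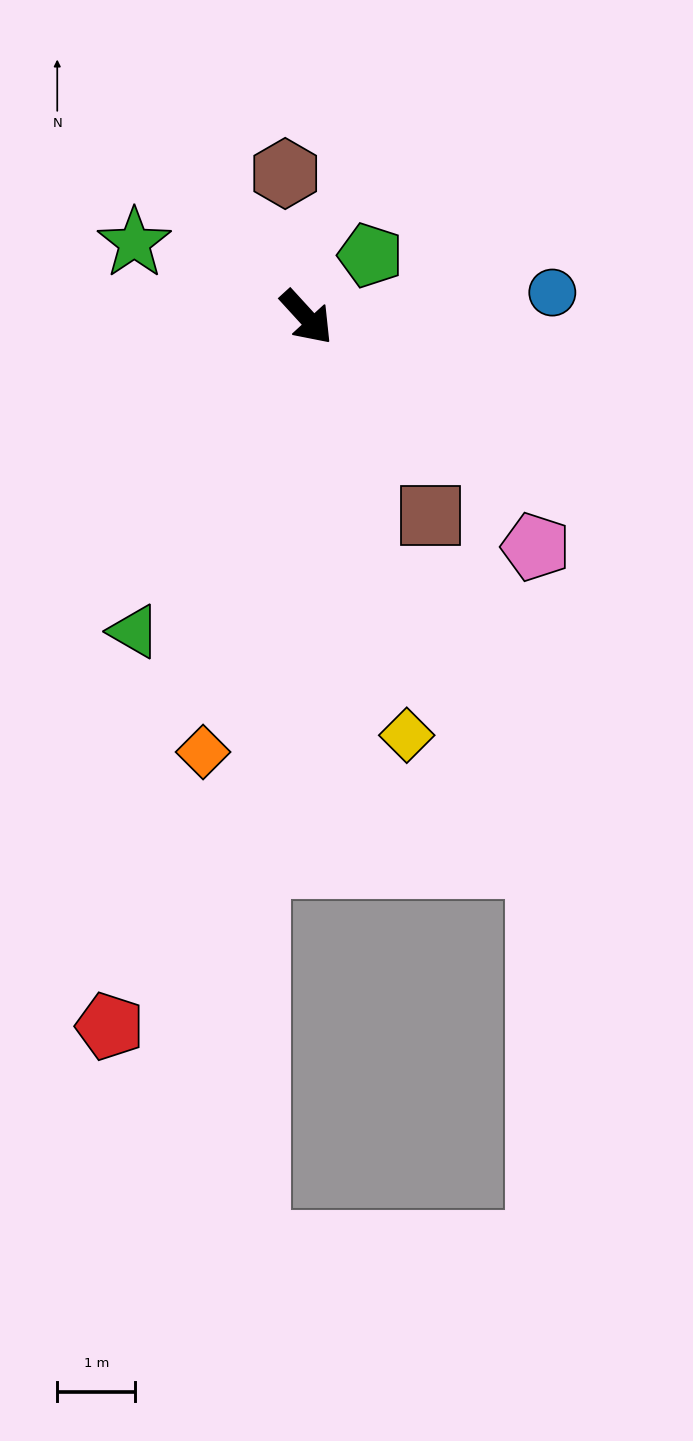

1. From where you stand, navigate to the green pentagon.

turn left 92°, forward 1.1 m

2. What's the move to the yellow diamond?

turn right 29°, forward 5.5 m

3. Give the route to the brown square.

turn right 10°, forward 3.0 m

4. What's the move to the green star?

turn right 156°, forward 2.4 m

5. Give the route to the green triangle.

turn right 71°, forward 4.6 m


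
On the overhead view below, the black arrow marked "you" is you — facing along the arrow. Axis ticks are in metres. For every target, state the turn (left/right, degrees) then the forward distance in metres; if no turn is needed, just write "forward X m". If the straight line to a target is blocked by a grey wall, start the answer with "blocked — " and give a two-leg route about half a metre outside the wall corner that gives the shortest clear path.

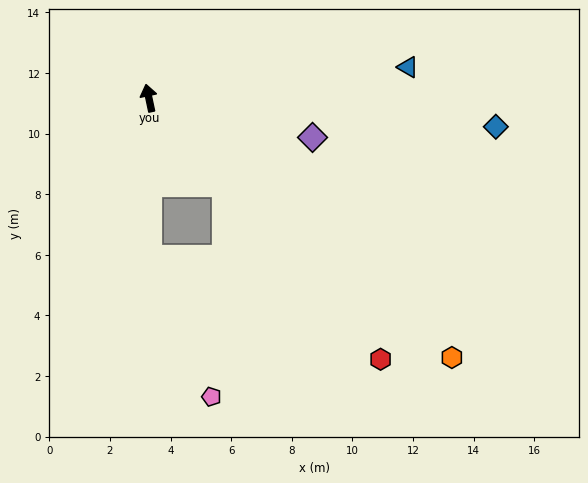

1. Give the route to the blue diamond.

turn right 107°, forward 11.5 m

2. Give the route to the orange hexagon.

turn right 143°, forward 13.2 m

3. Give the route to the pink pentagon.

blocked — turn left 168°, forward 5.3 m, then turn left 24°, forward 5.0 m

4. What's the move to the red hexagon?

turn right 150°, forward 11.5 m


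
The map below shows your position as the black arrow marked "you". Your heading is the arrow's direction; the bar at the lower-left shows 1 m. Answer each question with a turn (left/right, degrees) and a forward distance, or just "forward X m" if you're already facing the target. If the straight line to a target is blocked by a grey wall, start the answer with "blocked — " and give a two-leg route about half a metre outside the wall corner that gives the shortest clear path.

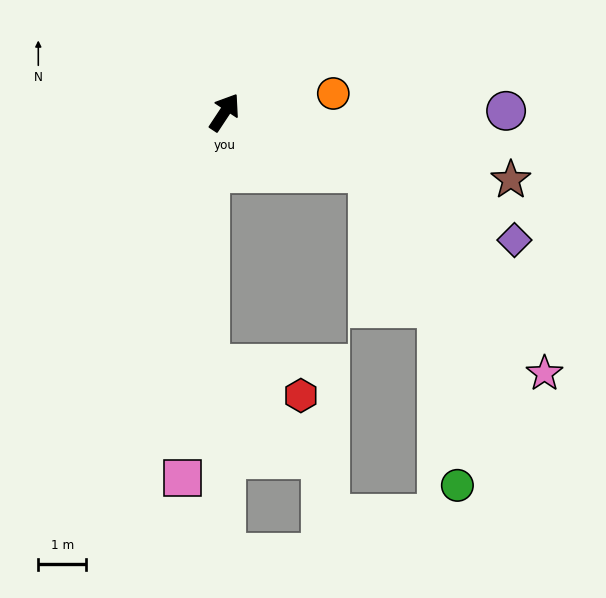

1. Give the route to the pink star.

blocked — turn right 79°, forward 3.3 m, then turn right 26°, forward 5.6 m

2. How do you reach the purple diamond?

turn right 80°, forward 6.6 m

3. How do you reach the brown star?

turn right 70°, forward 6.2 m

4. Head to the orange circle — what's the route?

turn right 47°, forward 2.3 m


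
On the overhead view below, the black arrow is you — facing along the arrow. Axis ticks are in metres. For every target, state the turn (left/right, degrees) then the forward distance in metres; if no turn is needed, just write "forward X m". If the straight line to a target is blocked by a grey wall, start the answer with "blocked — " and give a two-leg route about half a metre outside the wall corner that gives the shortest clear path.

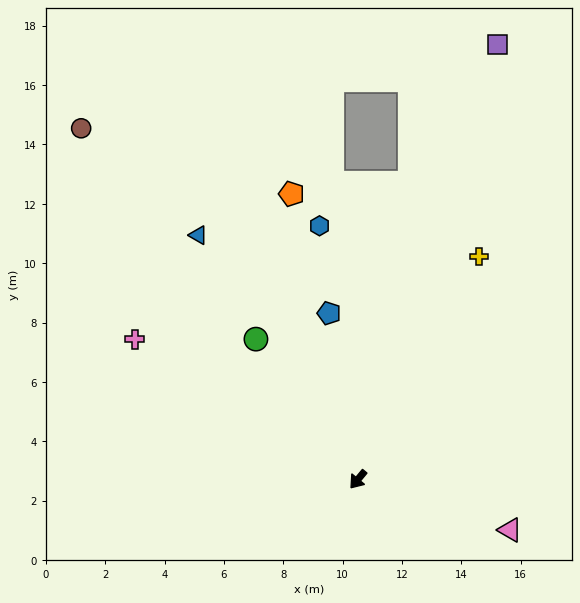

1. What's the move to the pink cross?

turn right 83°, forward 8.9 m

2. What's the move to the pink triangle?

turn left 111°, forward 5.4 m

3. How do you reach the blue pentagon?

turn right 131°, forward 5.7 m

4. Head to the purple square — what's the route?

turn right 158°, forward 15.4 m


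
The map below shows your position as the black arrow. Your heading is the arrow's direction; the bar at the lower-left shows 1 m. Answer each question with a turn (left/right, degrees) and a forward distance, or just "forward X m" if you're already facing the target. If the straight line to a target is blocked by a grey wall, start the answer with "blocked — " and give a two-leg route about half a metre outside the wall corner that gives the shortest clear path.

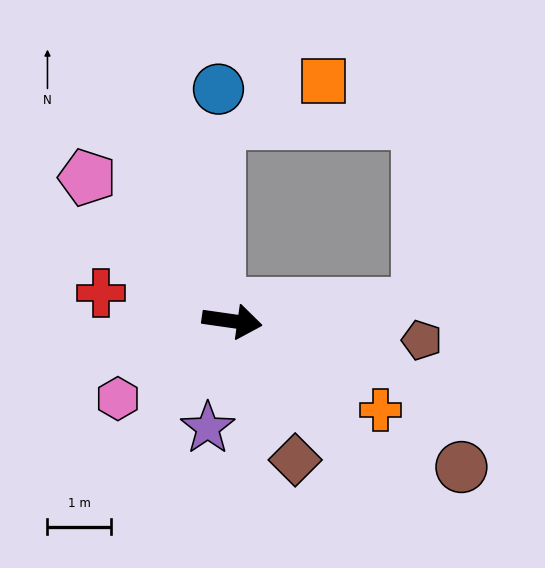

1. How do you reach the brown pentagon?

turn left 2°, forward 3.0 m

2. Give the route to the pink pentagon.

turn left 143°, forward 3.2 m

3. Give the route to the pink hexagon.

turn right 138°, forward 2.2 m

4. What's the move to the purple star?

turn right 95°, forward 1.7 m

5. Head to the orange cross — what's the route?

turn right 23°, forward 2.7 m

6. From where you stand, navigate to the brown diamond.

turn right 57°, forward 2.4 m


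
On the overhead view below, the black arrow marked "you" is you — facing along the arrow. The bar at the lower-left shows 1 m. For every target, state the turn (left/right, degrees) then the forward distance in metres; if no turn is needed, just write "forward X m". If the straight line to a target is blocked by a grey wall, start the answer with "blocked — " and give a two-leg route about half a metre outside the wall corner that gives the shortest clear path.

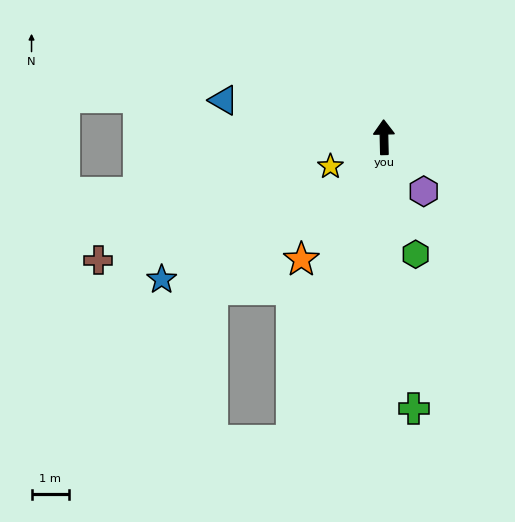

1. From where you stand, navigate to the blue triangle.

turn left 76°, forward 4.4 m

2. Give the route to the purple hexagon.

turn right 145°, forward 1.8 m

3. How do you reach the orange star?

turn left 145°, forward 4.0 m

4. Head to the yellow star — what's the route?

turn left 117°, forward 1.6 m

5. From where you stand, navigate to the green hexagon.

turn right 166°, forward 3.3 m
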